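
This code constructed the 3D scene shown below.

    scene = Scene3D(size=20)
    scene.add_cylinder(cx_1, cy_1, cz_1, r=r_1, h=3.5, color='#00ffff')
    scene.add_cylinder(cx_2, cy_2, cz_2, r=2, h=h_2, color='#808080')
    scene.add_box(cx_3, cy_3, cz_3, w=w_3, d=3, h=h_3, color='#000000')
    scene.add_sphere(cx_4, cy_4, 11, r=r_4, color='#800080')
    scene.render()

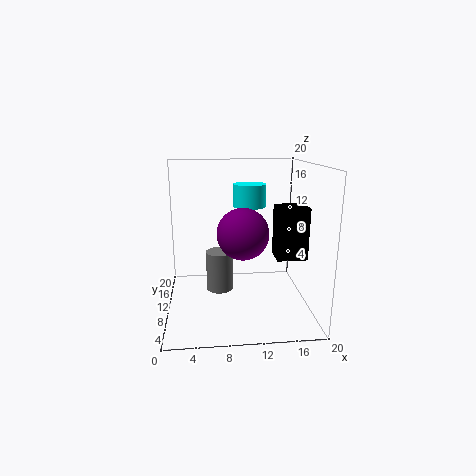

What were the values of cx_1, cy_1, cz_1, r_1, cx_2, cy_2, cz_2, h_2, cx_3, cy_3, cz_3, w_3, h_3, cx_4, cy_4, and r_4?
cx_1 = 12.5; cy_1 = 16.5; cz_1 = 13; r_1 = 2.5; cx_2 = 7.5; cy_2 = 13; cz_2 = 1; h_2 = 6; cx_3 = 13.5; cy_3 = 1; cz_3 = 10; w_3 = 3.5; h_3 = 6; cx_4 = 10.5; cy_4 = 8.5; r_4 = 3.5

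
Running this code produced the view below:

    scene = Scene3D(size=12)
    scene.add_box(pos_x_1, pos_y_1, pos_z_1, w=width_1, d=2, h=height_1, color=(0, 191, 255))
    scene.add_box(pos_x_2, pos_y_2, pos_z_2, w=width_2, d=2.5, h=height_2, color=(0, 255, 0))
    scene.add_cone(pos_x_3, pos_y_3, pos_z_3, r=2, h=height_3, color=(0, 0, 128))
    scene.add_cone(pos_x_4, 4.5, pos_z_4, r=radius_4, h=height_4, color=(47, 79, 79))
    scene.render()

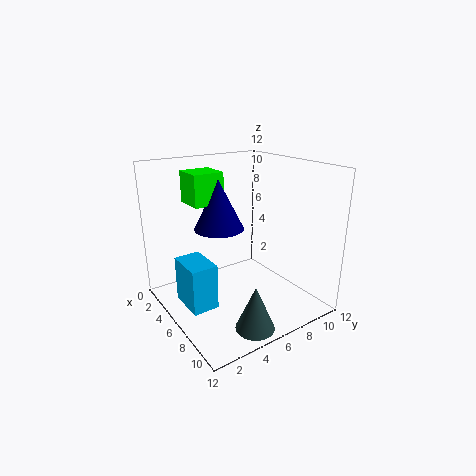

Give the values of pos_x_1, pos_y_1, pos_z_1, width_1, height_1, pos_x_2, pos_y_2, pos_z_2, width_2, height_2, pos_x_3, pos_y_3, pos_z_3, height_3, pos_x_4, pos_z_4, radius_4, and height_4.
pos_x_1 = 5.5, pos_y_1 = 0.5, pos_z_1 = 2, width_1 = 3, height_1 = 3.5, pos_x_2 = 3, pos_y_2 = 2.5, pos_z_2 = 9, width_2 = 2.5, height_2 = 2.5, pos_x_3 = 5.5, pos_y_3 = 4.5, pos_z_3 = 7, height_3 = 4, pos_x_4 = 10.5, pos_z_4 = 0.5, radius_4 = 1.5, height_4 = 3.5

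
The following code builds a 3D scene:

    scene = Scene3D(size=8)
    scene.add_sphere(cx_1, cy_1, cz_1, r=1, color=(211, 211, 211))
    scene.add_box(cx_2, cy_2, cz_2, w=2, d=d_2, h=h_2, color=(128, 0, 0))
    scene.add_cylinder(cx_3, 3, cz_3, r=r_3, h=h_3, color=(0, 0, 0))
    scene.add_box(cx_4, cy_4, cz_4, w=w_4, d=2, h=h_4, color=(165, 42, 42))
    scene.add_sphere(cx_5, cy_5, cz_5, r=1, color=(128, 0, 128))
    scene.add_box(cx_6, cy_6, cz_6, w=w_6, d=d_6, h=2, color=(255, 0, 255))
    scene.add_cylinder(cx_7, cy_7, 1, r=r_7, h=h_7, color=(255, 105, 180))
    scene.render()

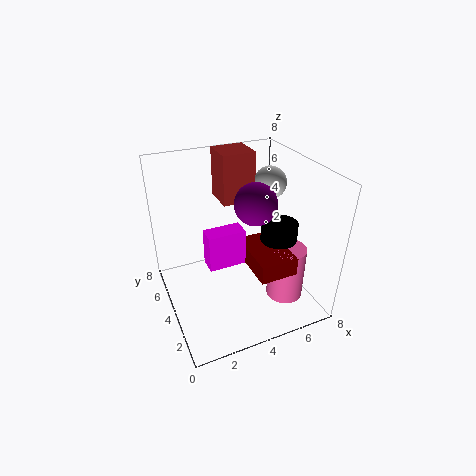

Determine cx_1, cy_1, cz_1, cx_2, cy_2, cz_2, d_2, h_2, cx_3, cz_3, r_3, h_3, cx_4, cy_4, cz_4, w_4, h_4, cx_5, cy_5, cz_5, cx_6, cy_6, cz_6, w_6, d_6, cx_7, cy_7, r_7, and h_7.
cx_1 = 7, cy_1 = 6, cz_1 = 6, cx_2 = 4, cy_2 = 1, cz_2 = 3, d_2 = 3, h_2 = 1, cx_3 = 6, cz_3 = 2, r_3 = 1, h_3 = 3, cx_4 = 4, cy_4 = 6, cz_4 = 5, w_4 = 2, h_4 = 3, cx_5 = 4, cy_5 = 2, cz_5 = 7, cx_6 = 2, cy_6 = 3, cz_6 = 3, w_6 = 2, d_6 = 1, cx_7 = 6, cy_7 = 2, r_7 = 1, h_7 = 3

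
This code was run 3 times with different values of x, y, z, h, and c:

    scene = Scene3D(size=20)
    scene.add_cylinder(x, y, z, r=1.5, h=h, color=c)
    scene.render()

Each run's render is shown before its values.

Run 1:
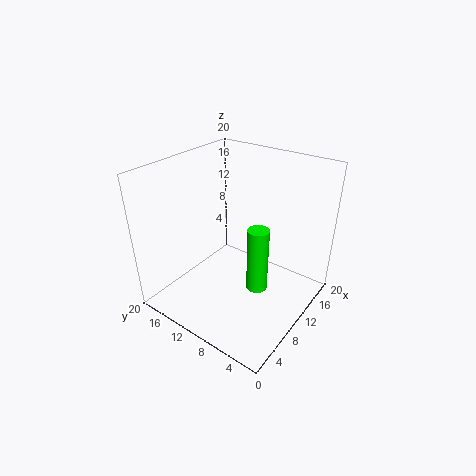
x = 10.5, y = 7, z = 2.5, h = 9.5, c = 'lime'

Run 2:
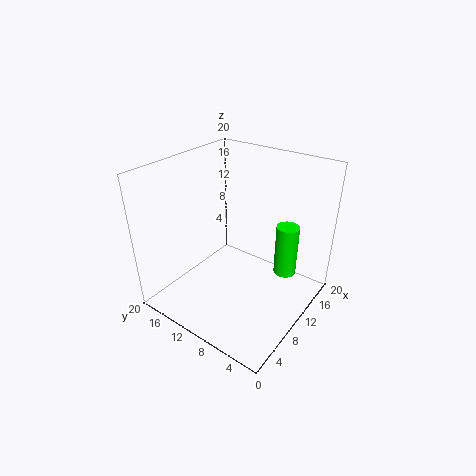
x = 12, y = 3.5, z = 6, h = 7, c = 'lime'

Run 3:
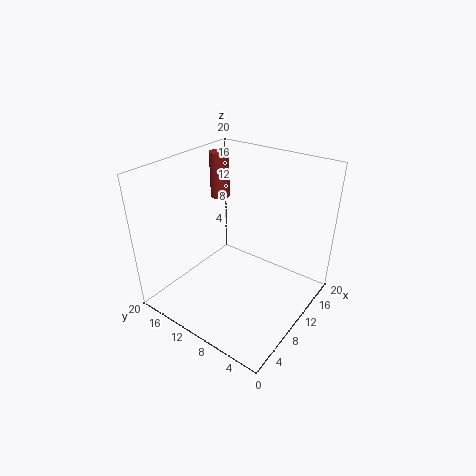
x = 15.5, y = 17.5, z = 12.5, h = 7, c = 'brown'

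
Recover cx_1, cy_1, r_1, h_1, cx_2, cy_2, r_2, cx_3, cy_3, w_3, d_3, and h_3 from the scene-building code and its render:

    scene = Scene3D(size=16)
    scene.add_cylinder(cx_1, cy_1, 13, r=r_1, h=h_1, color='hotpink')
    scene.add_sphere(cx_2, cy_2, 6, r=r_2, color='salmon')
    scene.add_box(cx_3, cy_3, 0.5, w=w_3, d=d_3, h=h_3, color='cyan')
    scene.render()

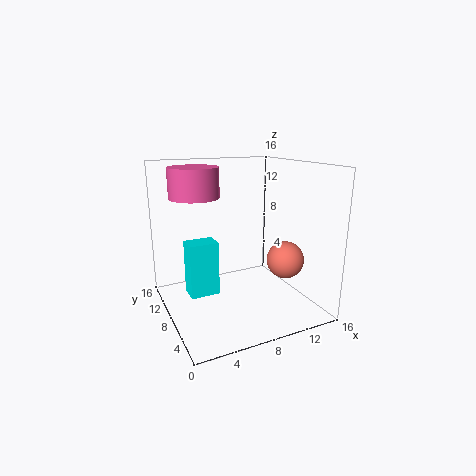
cx_1 = 3; cy_1 = 7.5; r_1 = 2.5; h_1 = 3; cx_2 = 12; cy_2 = 4.5; r_2 = 2; cx_3 = 3; cy_3 = 10; w_3 = 3.5; d_3 = 2.5; h_3 = 6.5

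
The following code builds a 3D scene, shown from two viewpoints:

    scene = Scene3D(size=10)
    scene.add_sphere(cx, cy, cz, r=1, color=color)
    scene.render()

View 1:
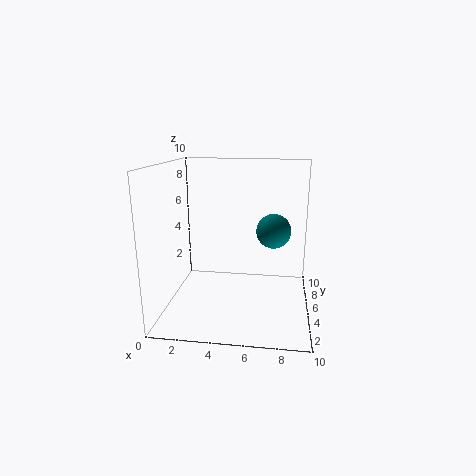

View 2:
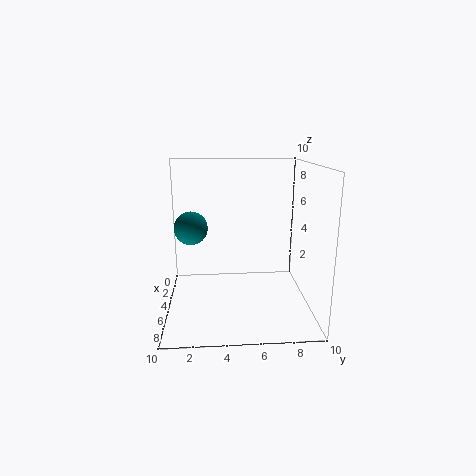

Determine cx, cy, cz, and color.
cx = 7.5, cy = 2, cz = 6.5, color = 'teal'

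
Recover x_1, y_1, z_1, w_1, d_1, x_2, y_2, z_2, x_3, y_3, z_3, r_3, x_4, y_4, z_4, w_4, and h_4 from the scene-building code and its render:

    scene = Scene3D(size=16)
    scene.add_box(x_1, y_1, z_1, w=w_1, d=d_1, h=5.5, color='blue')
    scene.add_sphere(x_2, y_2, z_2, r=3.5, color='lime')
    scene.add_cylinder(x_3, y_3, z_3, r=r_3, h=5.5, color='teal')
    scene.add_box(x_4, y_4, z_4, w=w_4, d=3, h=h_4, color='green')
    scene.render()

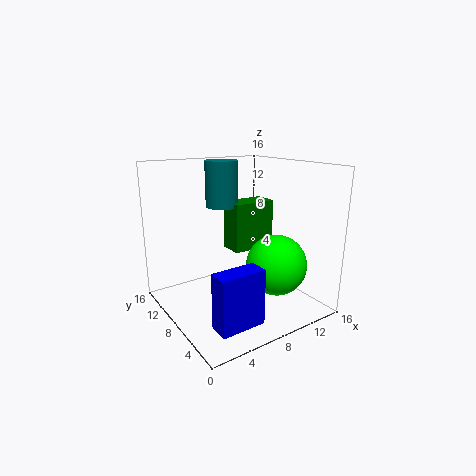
x_1 = 1.5; y_1 = 0.5; z_1 = 2; w_1 = 4.5; d_1 = 2; x_2 = 12; y_2 = 6; z_2 = 4.5; x_3 = 9; y_3 = 13; z_3 = 10.5; r_3 = 2; x_4 = 9.5; y_4 = 10.5; z_4 = 5; w_4 = 5.5; h_4 = 6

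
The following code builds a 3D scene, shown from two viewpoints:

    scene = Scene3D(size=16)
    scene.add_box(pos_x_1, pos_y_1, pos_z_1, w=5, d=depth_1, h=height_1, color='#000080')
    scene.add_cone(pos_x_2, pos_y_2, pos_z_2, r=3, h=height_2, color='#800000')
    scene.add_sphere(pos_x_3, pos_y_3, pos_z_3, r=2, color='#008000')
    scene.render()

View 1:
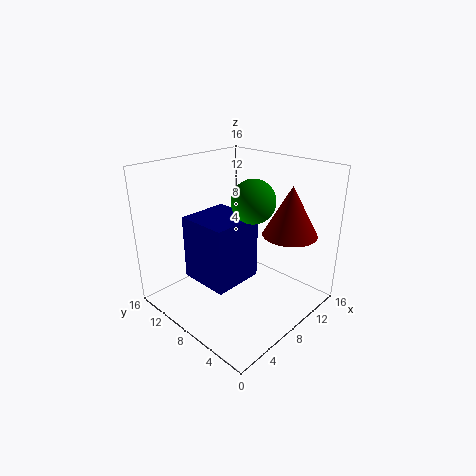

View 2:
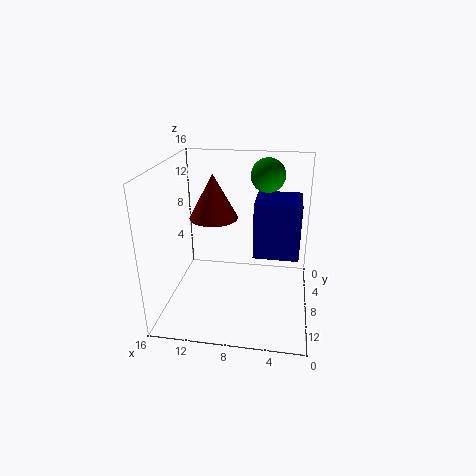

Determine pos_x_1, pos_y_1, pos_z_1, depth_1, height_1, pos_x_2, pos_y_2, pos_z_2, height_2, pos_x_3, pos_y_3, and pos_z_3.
pos_x_1 = 1.25
pos_y_1 = 3.75
pos_z_1 = 6
depth_1 = 5
height_1 = 6.25
pos_x_2 = 11.75
pos_y_2 = 3.75
pos_z_2 = 8.5
height_2 = 5.5
pos_x_3 = 5.25
pos_y_3 = 3.5
pos_z_3 = 14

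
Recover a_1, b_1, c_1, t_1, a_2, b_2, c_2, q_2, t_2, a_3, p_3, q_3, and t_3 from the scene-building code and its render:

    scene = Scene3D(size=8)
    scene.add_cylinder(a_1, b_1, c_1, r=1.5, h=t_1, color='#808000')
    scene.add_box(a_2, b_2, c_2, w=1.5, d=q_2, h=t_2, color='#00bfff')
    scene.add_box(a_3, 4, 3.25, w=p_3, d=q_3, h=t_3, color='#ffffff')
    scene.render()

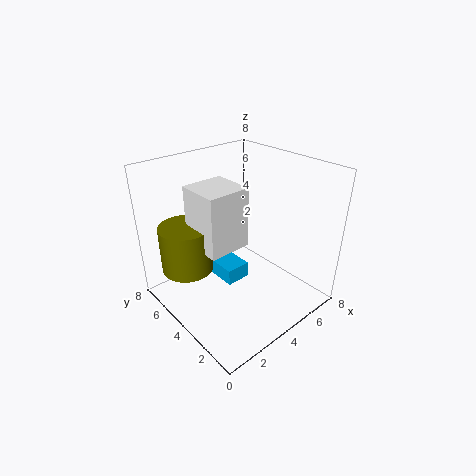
a_1 = 2, b_1 = 6.25, c_1 = 1.75, t_1 = 2.75, a_2 = 3.75, b_2 = 4.5, c_2 = 0.5, q_2 = 2.25, t_2 = 1, a_3 = 2.25, p_3 = 2.5, q_3 = 2.5, t_3 = 3.5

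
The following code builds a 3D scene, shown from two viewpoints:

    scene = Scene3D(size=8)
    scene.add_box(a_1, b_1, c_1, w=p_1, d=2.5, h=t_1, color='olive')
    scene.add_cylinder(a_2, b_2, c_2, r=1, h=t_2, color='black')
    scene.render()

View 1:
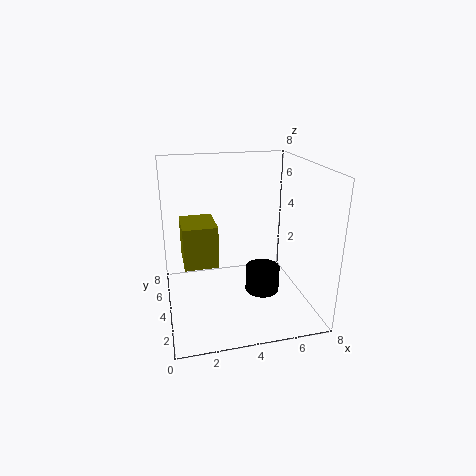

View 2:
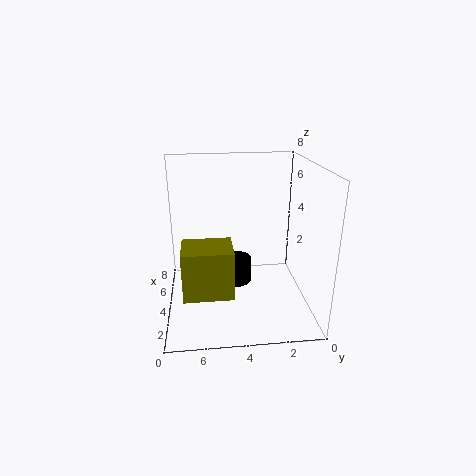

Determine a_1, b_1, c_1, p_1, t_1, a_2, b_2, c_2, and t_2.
a_1 = 1, b_1 = 4.5, c_1 = 2, p_1 = 2, t_1 = 2.5, a_2 = 5.5, b_2 = 4, c_2 = 0.5, t_2 = 1.5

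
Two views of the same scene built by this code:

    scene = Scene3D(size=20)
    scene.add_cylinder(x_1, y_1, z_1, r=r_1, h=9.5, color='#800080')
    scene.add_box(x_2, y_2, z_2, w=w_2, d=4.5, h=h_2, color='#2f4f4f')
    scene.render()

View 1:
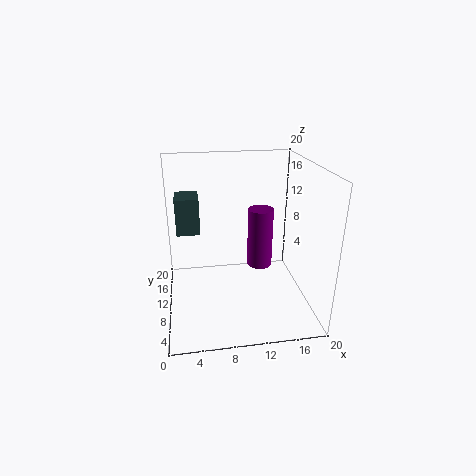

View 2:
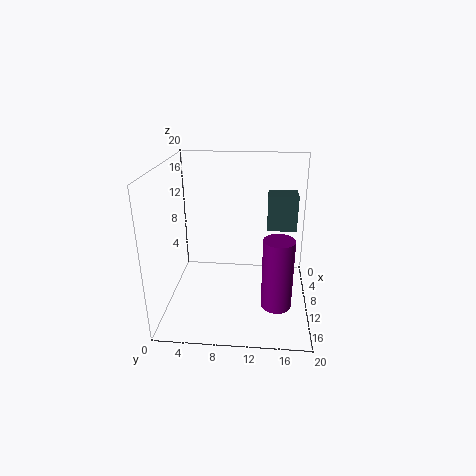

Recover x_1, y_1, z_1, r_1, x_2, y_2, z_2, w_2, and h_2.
x_1 = 14.5
y_1 = 15.5
z_1 = 2.5
r_1 = 2
x_2 = 1.5
y_2 = 14
z_2 = 9
w_2 = 3.5
h_2 = 5.5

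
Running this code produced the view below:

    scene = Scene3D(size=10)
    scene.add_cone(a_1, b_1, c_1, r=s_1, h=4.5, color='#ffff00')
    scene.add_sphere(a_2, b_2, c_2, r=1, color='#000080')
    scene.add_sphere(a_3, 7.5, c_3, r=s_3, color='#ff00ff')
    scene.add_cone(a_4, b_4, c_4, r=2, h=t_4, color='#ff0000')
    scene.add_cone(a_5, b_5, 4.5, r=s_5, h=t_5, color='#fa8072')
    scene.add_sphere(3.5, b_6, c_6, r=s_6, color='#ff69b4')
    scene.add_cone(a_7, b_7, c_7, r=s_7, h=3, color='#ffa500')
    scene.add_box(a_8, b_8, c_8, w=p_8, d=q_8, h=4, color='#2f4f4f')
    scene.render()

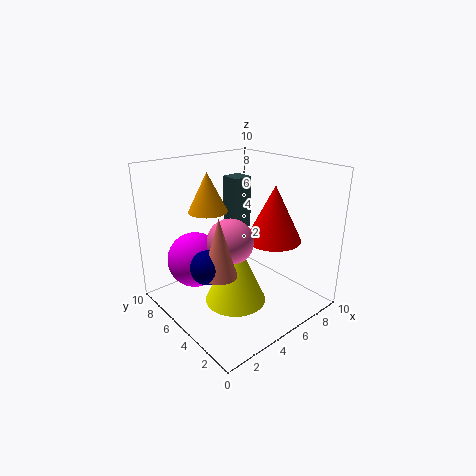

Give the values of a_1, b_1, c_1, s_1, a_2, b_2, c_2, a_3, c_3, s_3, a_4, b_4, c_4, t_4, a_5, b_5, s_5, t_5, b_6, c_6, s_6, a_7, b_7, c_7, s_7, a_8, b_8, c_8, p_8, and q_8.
a_1 = 3.5; b_1 = 3.5; c_1 = 1.5; s_1 = 2; a_2 = 1; b_2 = 3; c_2 = 5; a_3 = 3; c_3 = 3; s_3 = 2; a_4 = 7.5; b_4 = 4; c_4 = 4.5; t_4 = 4; a_5 = 1.5; b_5 = 2.5; s_5 = 1; t_5 = 3.5; b_6 = 4; c_6 = 5.5; s_6 = 1.5; a_7 = 5; b_7 = 8.5; c_7 = 6; s_7 = 1.5; a_8 = 6.5; b_8 = 7; c_8 = 4.5; p_8 = 1.5; q_8 = 1.5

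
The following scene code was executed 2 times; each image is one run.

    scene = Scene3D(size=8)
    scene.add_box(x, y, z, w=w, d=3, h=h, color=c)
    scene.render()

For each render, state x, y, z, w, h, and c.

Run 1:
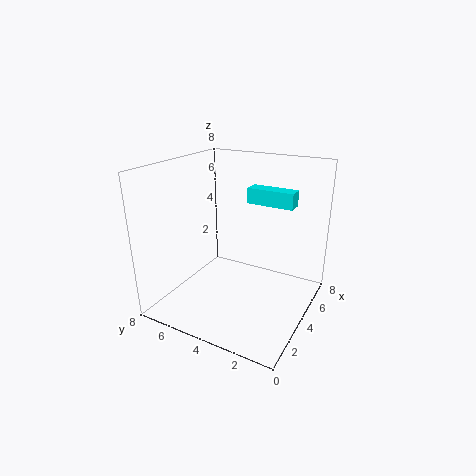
x = 7; y = 2; z = 5; w = 1; h = 1; c = 'cyan'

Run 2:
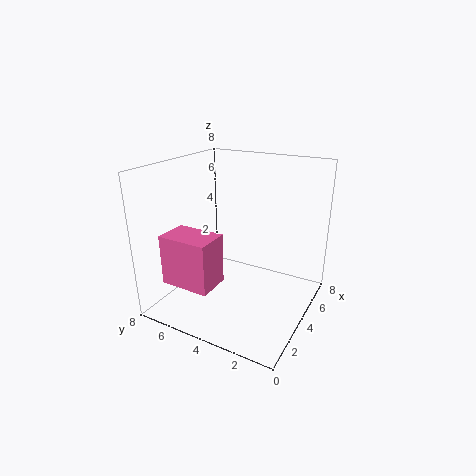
x = 2; y = 5; z = 1; w = 2; h = 3; c = 'hotpink'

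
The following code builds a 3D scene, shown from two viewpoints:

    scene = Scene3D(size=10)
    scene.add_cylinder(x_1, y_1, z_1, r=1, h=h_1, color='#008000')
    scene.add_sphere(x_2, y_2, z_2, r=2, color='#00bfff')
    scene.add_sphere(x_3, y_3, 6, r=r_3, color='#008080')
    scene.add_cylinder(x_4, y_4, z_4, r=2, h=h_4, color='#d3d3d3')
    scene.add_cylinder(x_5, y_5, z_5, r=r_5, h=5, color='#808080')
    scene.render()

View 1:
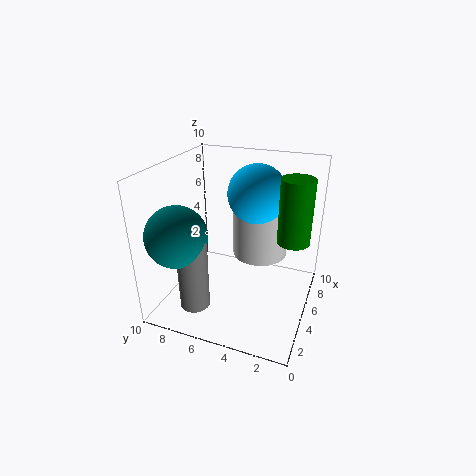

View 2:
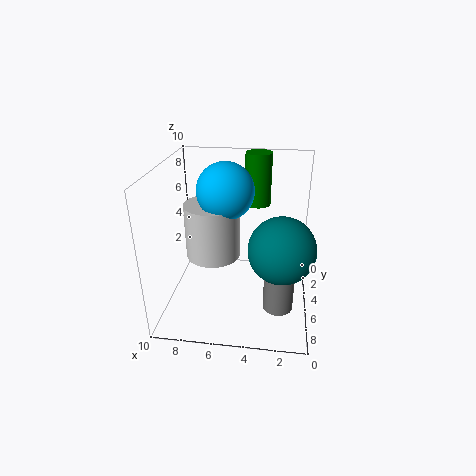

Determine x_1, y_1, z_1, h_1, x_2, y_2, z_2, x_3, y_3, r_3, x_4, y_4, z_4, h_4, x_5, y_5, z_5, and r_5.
x_1 = 4
y_1 = 1
z_1 = 6
h_1 = 4
x_2 = 6
y_2 = 4
z_2 = 8
x_3 = 2
y_3 = 8
r_3 = 2
x_4 = 7
y_4 = 4
z_4 = 3
h_4 = 4
x_5 = 2
y_5 = 7
z_5 = 1
r_5 = 1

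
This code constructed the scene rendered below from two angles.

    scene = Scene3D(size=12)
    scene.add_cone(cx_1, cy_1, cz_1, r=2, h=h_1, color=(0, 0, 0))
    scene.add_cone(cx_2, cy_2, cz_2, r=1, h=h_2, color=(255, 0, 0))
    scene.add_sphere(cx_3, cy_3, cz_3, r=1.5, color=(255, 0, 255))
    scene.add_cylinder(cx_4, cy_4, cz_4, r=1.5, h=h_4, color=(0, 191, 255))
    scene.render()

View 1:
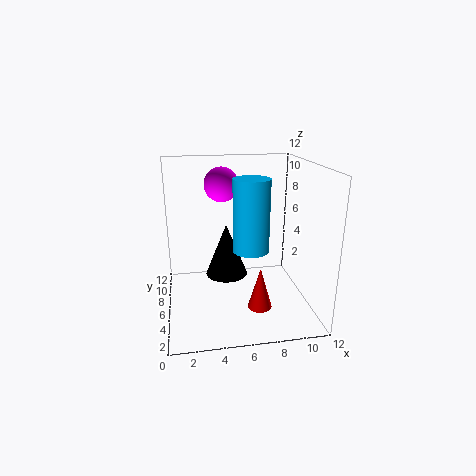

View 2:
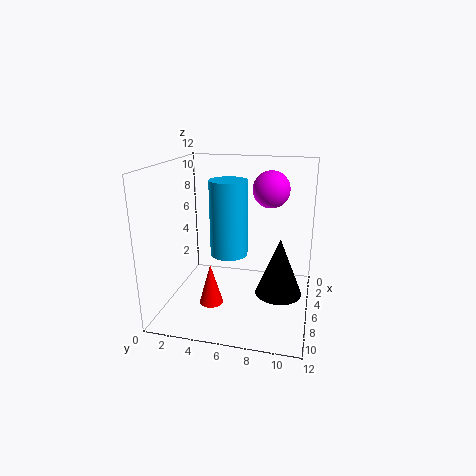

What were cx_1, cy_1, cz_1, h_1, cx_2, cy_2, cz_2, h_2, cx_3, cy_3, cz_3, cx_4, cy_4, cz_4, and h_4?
cx_1 = 5.5
cy_1 = 9.5
cz_1 = 1
h_1 = 5
cx_2 = 7.5
cy_2 = 4
cz_2 = 0.5
h_2 = 3.5
cx_3 = 5
cy_3 = 8.5
cz_3 = 10
cx_4 = 7
cy_4 = 5.5
cz_4 = 5
h_4 = 6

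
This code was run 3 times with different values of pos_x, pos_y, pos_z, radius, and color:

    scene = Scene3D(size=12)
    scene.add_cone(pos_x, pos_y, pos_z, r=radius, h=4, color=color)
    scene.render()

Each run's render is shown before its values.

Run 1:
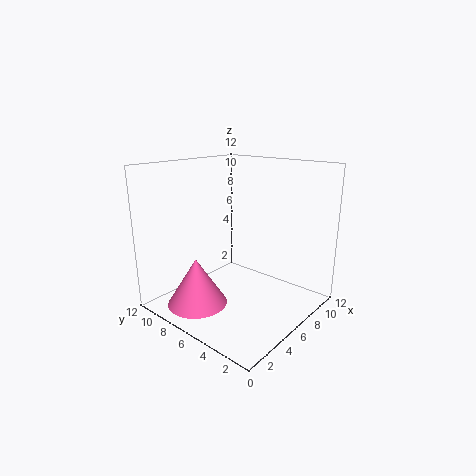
pos_x = 3
pos_y = 8
pos_z = 0.5
radius = 2.5
color = 'hotpink'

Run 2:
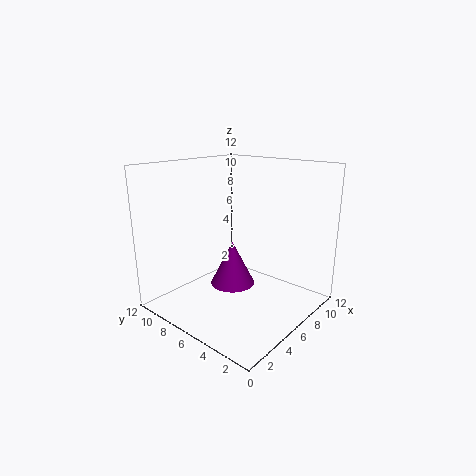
pos_x = 7
pos_y = 7.5
pos_z = 1
radius = 2
color = 'purple'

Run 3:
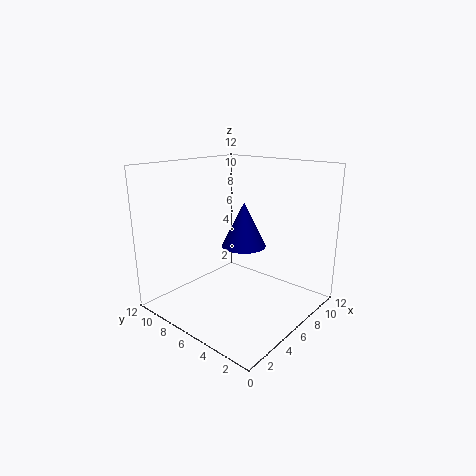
pos_x = 8
pos_y = 7
pos_z = 4.5
radius = 2
color = 'navy'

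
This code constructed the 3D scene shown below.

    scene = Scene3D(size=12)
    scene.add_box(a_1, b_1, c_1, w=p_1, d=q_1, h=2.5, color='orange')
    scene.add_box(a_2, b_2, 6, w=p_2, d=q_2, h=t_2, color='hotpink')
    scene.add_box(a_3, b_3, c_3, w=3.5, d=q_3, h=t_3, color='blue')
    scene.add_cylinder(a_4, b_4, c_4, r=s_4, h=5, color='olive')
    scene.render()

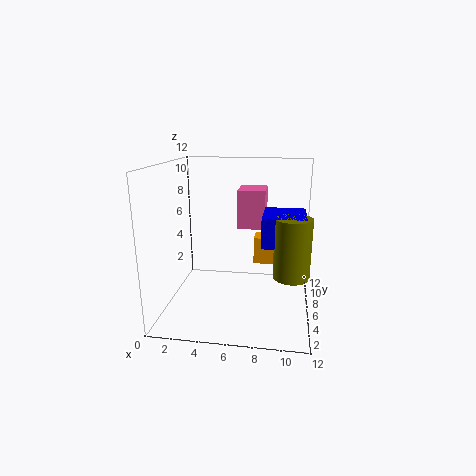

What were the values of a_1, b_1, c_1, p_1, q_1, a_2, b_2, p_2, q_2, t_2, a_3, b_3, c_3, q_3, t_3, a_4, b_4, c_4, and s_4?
a_1 = 7
b_1 = 9
c_1 = 2.5
p_1 = 3
q_1 = 2
a_2 = 5.5
b_2 = 8.5
p_2 = 2.5
q_2 = 3
t_2 = 3.5
a_3 = 8
b_3 = 5
c_3 = 5.5
q_3 = 4
t_3 = 2.5
a_4 = 10.5
b_4 = 5.5
c_4 = 3
s_4 = 1.5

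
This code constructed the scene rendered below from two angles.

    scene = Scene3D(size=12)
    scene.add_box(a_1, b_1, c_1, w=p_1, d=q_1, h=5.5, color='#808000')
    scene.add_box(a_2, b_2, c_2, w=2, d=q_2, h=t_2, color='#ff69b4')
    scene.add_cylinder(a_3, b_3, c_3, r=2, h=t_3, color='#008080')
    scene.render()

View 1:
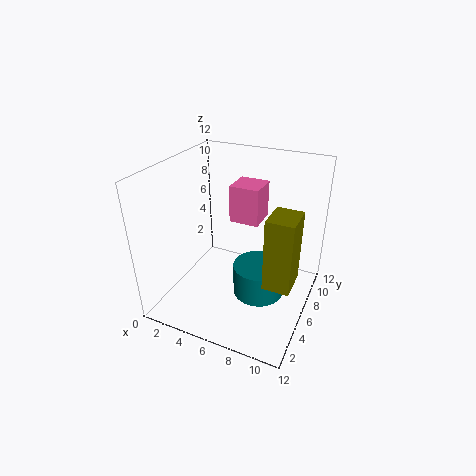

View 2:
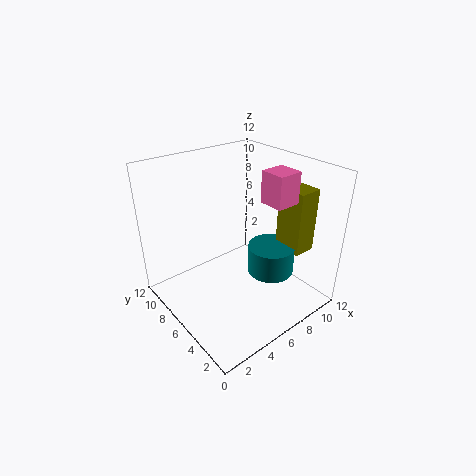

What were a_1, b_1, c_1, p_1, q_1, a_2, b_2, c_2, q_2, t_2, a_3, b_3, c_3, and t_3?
a_1 = 9.5
b_1 = 2.5
c_1 = 4.5
p_1 = 2
q_1 = 2.5
a_2 = 7
b_2 = 2.5
c_2 = 9.5
q_2 = 2
t_2 = 2.5
a_3 = 8.5
b_3 = 4.5
c_3 = 2.5
t_3 = 2.5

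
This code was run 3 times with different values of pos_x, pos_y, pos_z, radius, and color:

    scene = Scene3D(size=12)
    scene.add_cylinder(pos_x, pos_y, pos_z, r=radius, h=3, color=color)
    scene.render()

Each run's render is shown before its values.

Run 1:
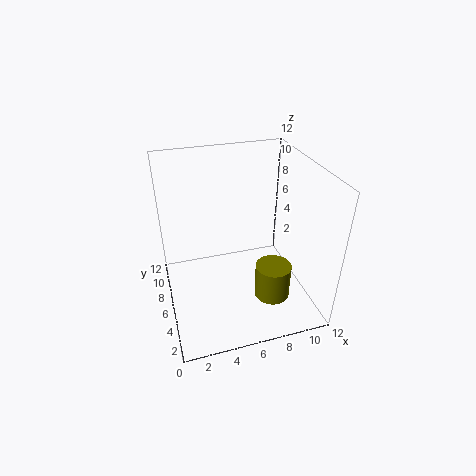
pos_x = 8.5; pos_y = 4; pos_z = 1; radius = 1.5; color = 'olive'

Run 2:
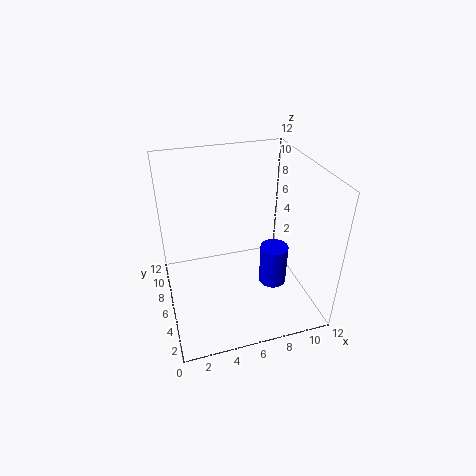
pos_x = 7.5; pos_y = 2; pos_z = 4.5; radius = 1; color = 'blue'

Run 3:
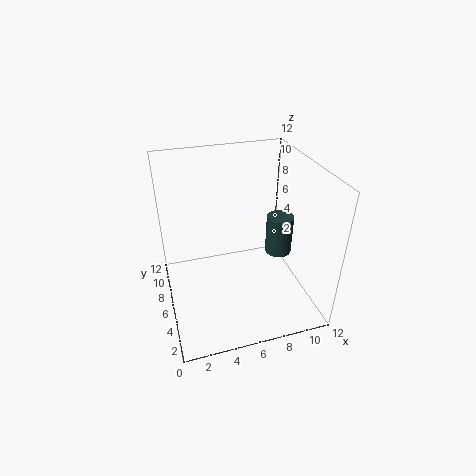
pos_x = 8.5; pos_y = 3.5; pos_z = 6; radius = 1; color = 'darkslategray'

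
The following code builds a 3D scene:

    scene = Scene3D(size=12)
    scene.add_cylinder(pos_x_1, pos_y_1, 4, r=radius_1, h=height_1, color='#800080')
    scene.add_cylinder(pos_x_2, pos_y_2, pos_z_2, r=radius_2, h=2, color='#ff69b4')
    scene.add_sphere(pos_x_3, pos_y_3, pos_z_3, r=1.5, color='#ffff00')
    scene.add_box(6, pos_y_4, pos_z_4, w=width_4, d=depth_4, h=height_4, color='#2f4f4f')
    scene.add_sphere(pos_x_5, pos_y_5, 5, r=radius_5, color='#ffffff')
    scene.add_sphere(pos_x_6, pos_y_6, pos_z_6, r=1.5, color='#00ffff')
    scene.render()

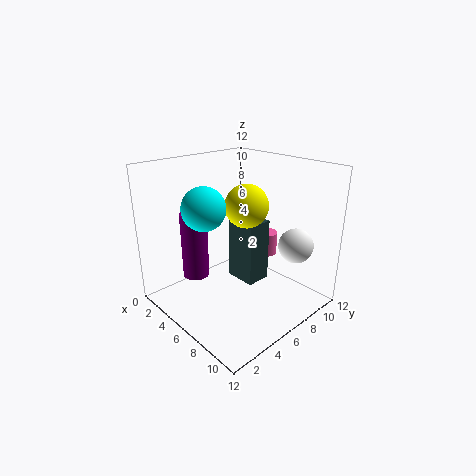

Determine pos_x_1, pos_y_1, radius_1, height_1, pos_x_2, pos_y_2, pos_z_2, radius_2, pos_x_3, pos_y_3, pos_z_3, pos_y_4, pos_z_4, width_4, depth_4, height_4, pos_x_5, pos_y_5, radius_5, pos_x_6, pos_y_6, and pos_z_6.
pos_x_1 = 5.5, pos_y_1 = 2, radius_1 = 1, height_1 = 5, pos_x_2 = 6, pos_y_2 = 9.5, pos_z_2 = 3.5, radius_2 = 1, pos_x_3 = 9, pos_y_3 = 4, pos_z_3 = 10, pos_y_4 = 5, pos_z_4 = 3, width_4 = 2.5, depth_4 = 2, height_4 = 5, pos_x_5 = 9, pos_y_5 = 10, radius_5 = 1.5, pos_x_6 = 7.5, pos_y_6 = 1.5, pos_z_6 = 10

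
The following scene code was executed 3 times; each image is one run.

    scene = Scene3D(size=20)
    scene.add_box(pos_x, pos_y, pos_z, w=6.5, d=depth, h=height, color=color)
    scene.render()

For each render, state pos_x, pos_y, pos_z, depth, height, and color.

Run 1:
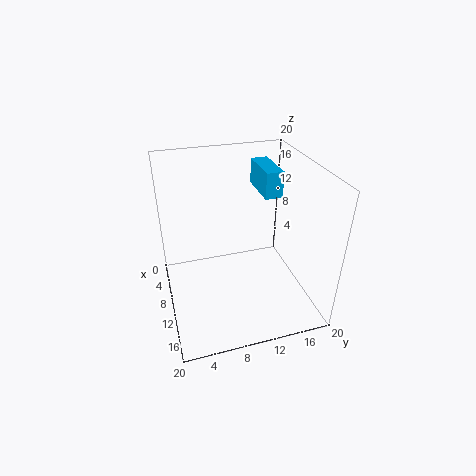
pos_x = 2.5; pos_y = 14.25; pos_z = 14.75; depth = 2.5; height = 3.75; color = 'deepskyblue'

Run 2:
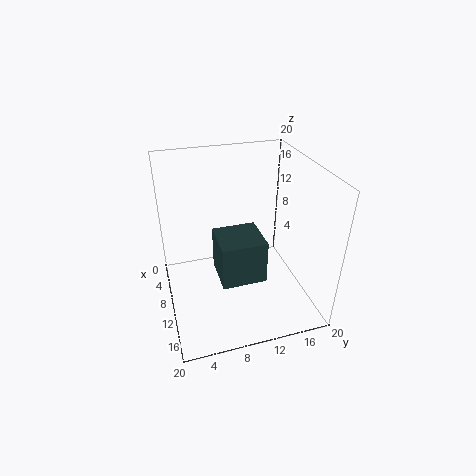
pos_x = 4.5; pos_y = 7.5; pos_z = 2; depth = 6.75; height = 6.75; color = 'darkslategray'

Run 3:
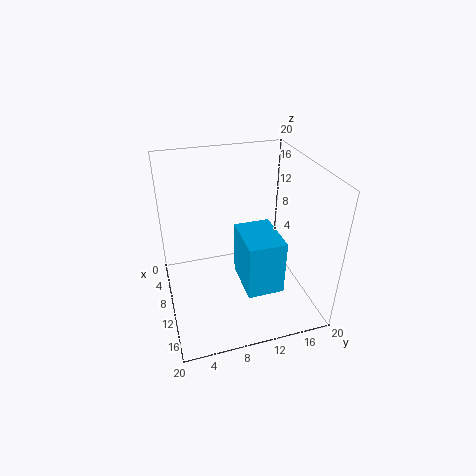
pos_x = 10.75; pos_y = 9.25; pos_z = 5.5; depth = 4.75; height = 7.25; color = 'deepskyblue'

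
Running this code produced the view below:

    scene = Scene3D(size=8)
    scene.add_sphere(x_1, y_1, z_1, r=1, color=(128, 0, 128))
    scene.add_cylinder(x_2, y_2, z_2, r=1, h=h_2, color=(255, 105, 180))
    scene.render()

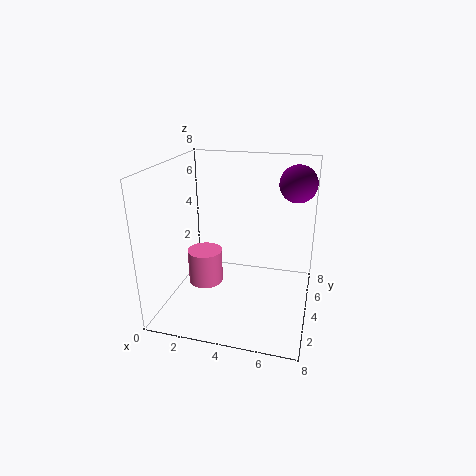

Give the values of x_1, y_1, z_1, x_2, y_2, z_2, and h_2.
x_1 = 7, y_1 = 5, z_1 = 7, x_2 = 2, y_2 = 4, z_2 = 1, h_2 = 2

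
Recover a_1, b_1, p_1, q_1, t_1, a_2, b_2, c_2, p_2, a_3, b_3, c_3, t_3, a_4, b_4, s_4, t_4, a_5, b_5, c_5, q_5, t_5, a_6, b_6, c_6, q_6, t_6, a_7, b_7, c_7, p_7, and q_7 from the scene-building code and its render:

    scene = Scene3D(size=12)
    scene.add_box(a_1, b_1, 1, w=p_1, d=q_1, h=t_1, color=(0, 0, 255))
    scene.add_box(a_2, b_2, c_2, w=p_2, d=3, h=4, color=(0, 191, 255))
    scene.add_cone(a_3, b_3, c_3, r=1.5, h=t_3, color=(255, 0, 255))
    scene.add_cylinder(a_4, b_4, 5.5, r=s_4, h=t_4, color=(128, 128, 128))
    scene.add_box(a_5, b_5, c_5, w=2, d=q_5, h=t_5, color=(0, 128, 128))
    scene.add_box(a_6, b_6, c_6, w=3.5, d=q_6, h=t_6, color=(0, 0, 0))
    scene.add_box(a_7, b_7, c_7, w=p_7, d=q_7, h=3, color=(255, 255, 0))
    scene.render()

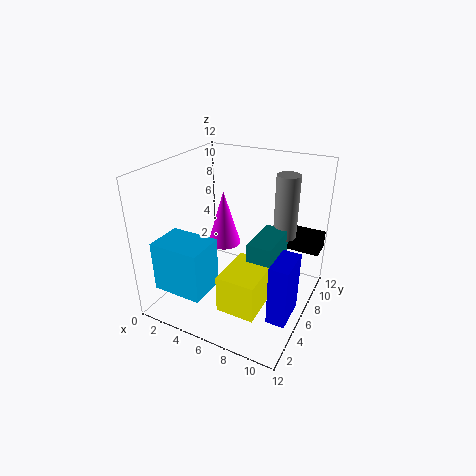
a_1 = 10, b_1 = 3, p_1 = 1.5, q_1 = 3, t_1 = 5, a_2 = 1.5, b_2 = 0.5, c_2 = 3, p_2 = 4, a_3 = 3.5, b_3 = 8, c_3 = 4, t_3 = 5, a_4 = 9, b_4 = 9, s_4 = 1, t_4 = 5.5, a_5 = 7.5, b_5 = 4.5, c_5 = 2, q_5 = 4, t_5 = 4.5, a_6 = 8.5, b_6 = 9.5, c_6 = 4, q_6 = 2, t_6 = 1.5, a_7 = 6.5, b_7 = 1.5, c_7 = 2, p_7 = 3, q_7 = 4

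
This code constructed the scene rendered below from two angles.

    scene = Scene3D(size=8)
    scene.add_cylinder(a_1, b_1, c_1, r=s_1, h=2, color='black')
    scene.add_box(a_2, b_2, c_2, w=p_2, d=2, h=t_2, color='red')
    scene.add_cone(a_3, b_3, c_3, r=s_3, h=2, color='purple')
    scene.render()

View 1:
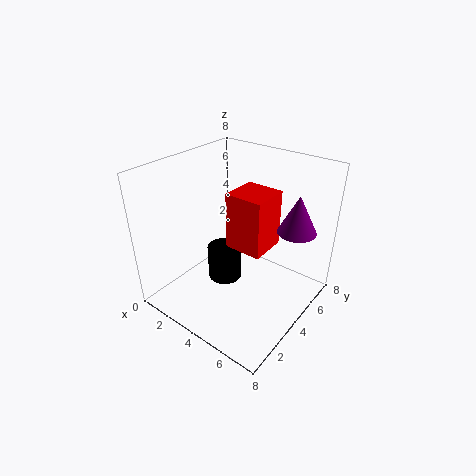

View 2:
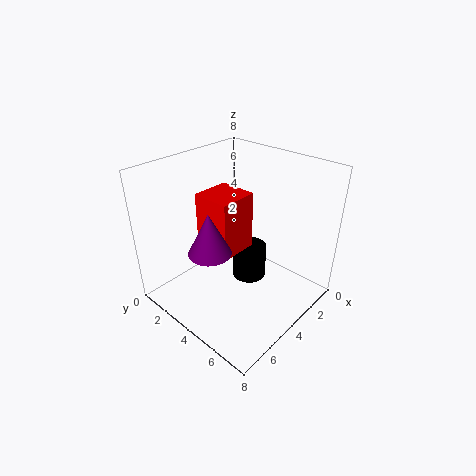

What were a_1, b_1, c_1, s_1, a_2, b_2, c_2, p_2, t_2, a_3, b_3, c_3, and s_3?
a_1 = 3; b_1 = 4; c_1 = 1; s_1 = 1; a_2 = 4; b_2 = 3; c_2 = 4; p_2 = 2; t_2 = 3; a_3 = 7; b_3 = 5; c_3 = 5; s_3 = 1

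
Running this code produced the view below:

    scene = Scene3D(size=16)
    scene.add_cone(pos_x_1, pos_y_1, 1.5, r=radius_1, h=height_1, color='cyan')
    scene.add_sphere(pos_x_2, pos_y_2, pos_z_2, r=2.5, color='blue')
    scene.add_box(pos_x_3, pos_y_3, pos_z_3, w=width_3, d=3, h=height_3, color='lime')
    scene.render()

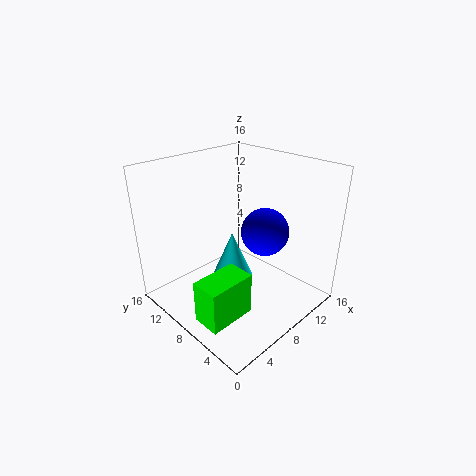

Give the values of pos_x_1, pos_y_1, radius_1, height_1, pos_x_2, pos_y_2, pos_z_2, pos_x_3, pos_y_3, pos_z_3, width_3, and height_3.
pos_x_1 = 9
pos_y_1 = 10
radius_1 = 2.5
height_1 = 6
pos_x_2 = 9
pos_y_2 = 5
pos_z_2 = 9.5
pos_x_3 = 0.5
pos_y_3 = 3.5
pos_z_3 = 2
width_3 = 5
height_3 = 4.5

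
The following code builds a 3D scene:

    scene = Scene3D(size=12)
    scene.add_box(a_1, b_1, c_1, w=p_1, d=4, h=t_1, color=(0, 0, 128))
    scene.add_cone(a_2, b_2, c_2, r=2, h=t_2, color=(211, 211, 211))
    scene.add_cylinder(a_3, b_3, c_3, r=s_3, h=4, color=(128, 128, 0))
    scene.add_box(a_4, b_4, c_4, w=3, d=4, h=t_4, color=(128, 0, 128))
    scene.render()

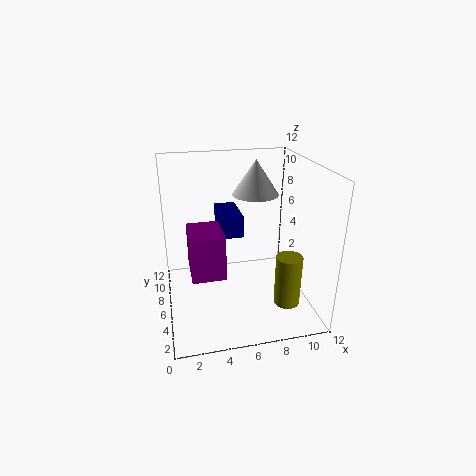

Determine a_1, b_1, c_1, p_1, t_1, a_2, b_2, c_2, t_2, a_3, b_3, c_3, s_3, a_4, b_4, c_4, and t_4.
a_1 = 5
b_1 = 8
c_1 = 5
p_1 = 2
t_1 = 2
a_2 = 8
b_2 = 8
c_2 = 9
t_2 = 3
a_3 = 9
b_3 = 2
c_3 = 2
s_3 = 1
a_4 = 2
b_4 = 6
c_4 = 2
t_4 = 4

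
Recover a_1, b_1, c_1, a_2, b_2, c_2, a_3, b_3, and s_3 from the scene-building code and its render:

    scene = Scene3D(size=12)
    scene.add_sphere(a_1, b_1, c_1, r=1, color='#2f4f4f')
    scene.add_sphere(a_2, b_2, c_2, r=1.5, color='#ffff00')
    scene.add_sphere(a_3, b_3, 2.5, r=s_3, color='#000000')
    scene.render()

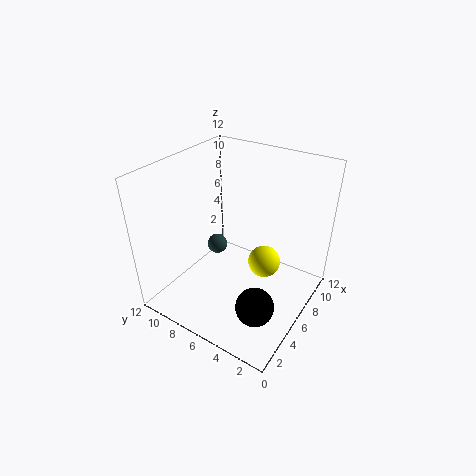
a_1 = 9; b_1 = 10.5; c_1 = 2; a_2 = 9; b_2 = 5; c_2 = 2; a_3 = 3; b_3 = 2.5; s_3 = 1.5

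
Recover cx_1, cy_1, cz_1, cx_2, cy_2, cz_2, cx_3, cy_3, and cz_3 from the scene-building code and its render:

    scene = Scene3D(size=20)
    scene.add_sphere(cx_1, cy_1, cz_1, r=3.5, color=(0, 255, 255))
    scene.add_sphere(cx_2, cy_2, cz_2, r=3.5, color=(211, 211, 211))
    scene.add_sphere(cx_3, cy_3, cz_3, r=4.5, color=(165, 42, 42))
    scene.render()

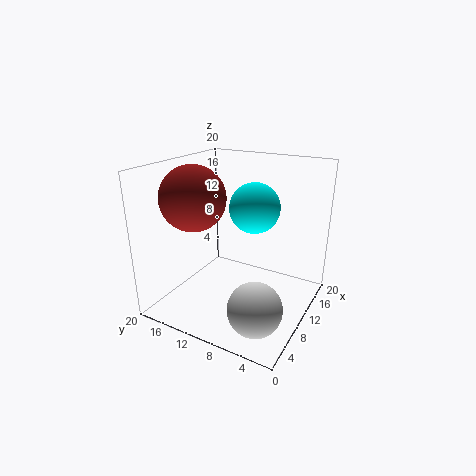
cx_1 = 12, cy_1 = 8.5, cz_1 = 14, cx_2 = 4.5, cy_2 = 4.5, cz_2 = 3.5, cx_3 = 7.5, cy_3 = 15.5, cz_3 = 15.5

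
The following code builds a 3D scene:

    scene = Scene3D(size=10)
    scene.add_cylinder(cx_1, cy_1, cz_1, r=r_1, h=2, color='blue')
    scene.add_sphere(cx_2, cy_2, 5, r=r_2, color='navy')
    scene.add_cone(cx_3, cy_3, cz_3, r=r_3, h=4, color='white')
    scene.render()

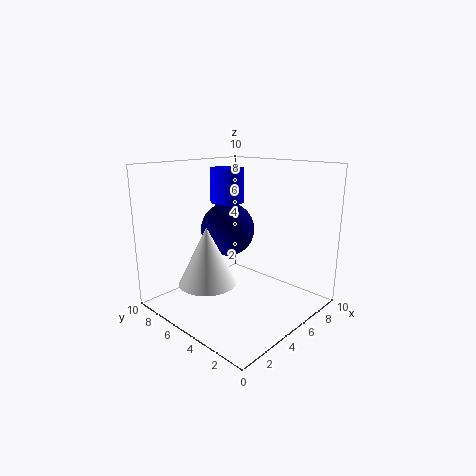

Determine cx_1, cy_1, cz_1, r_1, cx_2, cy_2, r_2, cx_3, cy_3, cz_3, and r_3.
cx_1 = 3
cy_1 = 4
cz_1 = 8
r_1 = 1
cx_2 = 6
cy_2 = 7
r_2 = 2
cx_3 = 3
cy_3 = 6
cz_3 = 2
r_3 = 2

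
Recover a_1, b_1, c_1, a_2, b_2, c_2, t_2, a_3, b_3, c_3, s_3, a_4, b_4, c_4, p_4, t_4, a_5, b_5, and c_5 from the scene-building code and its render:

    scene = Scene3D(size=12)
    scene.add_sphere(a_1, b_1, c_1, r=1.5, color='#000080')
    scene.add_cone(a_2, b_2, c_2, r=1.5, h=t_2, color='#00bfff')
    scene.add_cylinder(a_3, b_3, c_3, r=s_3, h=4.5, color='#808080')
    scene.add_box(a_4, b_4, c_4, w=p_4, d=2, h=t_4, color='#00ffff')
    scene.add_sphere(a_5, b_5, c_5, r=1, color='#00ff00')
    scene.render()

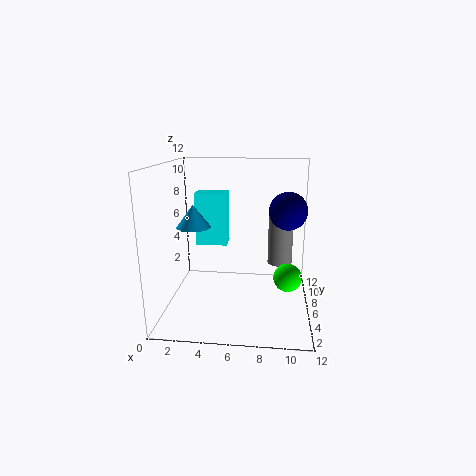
a_1 = 10, b_1 = 5.5, c_1 = 8.5, a_2 = 2, b_2 = 7, c_2 = 6.5, t_2 = 2, a_3 = 9.5, b_3 = 6, c_3 = 4, s_3 = 1, a_4 = 1.5, b_4 = 9.5, c_4 = 4, p_4 = 3, t_4 = 5, a_5 = 10, b_5 = 2, c_5 = 4.5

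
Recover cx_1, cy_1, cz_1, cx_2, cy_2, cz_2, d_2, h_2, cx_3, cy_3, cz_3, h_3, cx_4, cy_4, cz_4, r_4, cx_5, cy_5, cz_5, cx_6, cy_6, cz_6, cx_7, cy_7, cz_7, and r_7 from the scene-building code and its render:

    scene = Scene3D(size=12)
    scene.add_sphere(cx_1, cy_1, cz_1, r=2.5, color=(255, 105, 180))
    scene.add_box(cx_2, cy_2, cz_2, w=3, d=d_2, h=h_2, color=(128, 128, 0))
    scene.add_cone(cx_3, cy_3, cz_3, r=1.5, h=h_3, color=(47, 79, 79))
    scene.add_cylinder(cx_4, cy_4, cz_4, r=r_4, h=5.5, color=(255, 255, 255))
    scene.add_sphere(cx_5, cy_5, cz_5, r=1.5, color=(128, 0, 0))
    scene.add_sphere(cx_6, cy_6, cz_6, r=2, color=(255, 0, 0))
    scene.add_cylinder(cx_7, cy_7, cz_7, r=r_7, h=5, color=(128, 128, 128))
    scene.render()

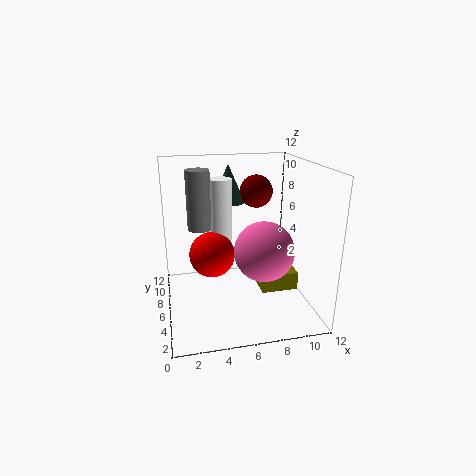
cx_1 = 8, cy_1 = 5, cz_1 = 5, cx_2 = 7.5, cy_2 = 3.5, cz_2 = 2, d_2 = 3, h_2 = 1.5, cx_3 = 6, cy_3 = 10, cz_3 = 8, h_3 = 3.5, cx_4 = 5, cy_4 = 8.5, cz_4 = 5, r_4 = 1, cx_5 = 8.5, cy_5 = 9.5, cz_5 = 9, cx_6 = 4, cy_6 = 7.5, cz_6 = 4, cx_7 = 3, cy_7 = 7.5, cz_7 = 6.5, r_7 = 1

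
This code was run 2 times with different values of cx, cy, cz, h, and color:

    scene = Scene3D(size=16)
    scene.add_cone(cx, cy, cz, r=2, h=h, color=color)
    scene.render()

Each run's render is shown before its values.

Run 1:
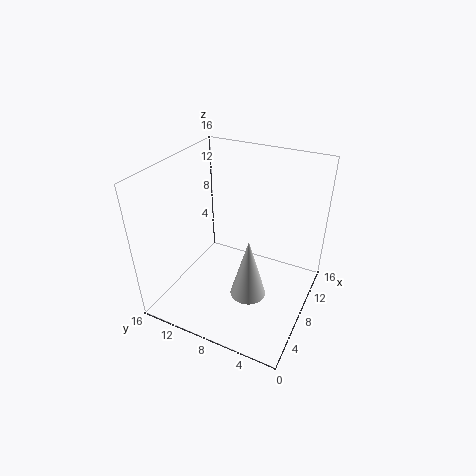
cx = 6.5; cy = 6; cz = 2; h = 7; color = 'lightgray'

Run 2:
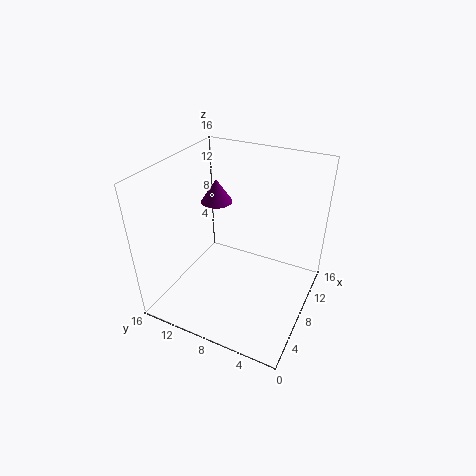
cx = 13; cy = 13.5; cz = 9; h = 3; color = 'purple'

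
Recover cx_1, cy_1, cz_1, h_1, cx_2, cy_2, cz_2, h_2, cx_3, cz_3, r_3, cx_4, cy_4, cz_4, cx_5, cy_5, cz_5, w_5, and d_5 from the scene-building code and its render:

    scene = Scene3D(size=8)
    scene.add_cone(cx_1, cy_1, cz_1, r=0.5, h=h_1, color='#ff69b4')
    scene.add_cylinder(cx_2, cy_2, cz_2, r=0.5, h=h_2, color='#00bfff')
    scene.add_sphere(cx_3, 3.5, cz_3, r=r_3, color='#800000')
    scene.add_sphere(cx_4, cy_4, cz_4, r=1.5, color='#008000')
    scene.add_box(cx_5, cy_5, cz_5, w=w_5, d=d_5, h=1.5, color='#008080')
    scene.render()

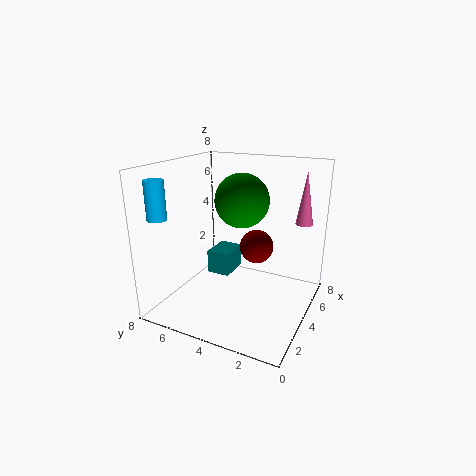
cx_1 = 6.5, cy_1 = 1, cz_1 = 4.5, h_1 = 3, cx_2 = 1, cy_2 = 7, cz_2 = 5.5, h_2 = 2, cx_3 = 5.5, cz_3 = 3, r_3 = 1, cx_4 = 4.5, cy_4 = 4, cz_4 = 6, cx_5 = 5.5, cy_5 = 5.5, cz_5 = 0.5, w_5 = 2, d_5 = 1.5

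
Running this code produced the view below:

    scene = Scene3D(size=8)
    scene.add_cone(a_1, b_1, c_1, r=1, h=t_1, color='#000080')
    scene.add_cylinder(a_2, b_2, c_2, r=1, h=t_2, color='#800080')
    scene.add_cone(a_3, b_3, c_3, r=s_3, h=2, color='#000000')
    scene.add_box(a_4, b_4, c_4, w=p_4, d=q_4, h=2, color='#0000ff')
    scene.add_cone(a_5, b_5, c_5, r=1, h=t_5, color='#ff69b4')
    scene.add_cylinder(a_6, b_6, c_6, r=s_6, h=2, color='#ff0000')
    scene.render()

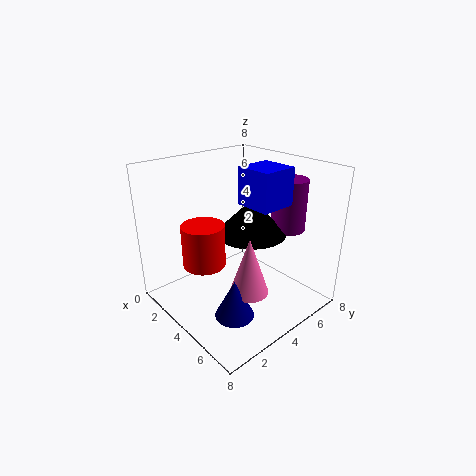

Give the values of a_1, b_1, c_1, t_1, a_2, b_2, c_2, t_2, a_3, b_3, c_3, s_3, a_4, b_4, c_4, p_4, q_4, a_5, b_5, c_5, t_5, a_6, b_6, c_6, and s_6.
a_1 = 6, b_1 = 2, c_1 = 1, t_1 = 2, a_2 = 5, b_2 = 7, c_2 = 4, t_2 = 3, a_3 = 4, b_3 = 5, c_3 = 4, s_3 = 2, a_4 = 4, b_4 = 4, c_4 = 6, p_4 = 2, q_4 = 2, a_5 = 6, b_5 = 3, c_5 = 2, t_5 = 3, a_6 = 5, b_6 = 1, c_6 = 4, s_6 = 1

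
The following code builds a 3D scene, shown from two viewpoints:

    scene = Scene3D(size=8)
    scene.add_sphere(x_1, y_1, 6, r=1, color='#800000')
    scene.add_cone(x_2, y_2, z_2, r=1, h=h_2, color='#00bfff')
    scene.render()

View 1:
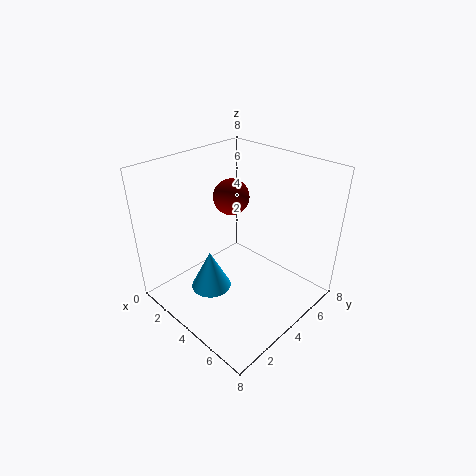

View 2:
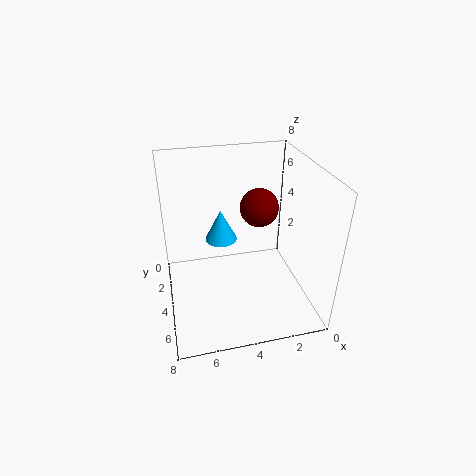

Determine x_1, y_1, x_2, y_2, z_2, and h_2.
x_1 = 3, y_1 = 4.5, x_2 = 4.5, y_2 = 1.5, z_2 = 2.5, h_2 = 2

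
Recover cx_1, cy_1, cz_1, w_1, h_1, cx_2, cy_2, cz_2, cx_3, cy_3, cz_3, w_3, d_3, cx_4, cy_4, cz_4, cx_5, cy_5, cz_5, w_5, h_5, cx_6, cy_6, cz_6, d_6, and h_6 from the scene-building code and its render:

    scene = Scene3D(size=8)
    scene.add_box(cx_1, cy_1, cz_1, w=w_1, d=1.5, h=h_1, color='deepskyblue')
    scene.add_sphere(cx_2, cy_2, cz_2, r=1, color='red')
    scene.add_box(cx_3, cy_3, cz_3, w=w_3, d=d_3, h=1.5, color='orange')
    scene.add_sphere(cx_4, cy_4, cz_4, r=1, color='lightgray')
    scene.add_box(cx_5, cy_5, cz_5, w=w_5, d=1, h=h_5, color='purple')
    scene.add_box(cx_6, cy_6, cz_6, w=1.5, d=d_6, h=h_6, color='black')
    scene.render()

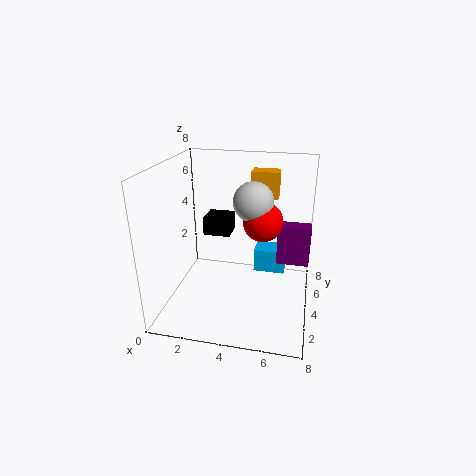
cx_1 = 4.5; cy_1 = 6.5; cz_1 = 0.5; w_1 = 2; h_1 = 1.5; cx_2 = 5.5; cy_2 = 3; cz_2 = 5.5; cx_3 = 4.5; cy_3 = 5; cz_3 = 6; w_3 = 1.5; d_3 = 1; cx_4 = 5; cy_4 = 3; cz_4 = 6.5; cx_5 = 6; cy_5 = 6; cz_5 = 1.5; w_5 = 2; h_5 = 2.5; cx_6 = 2; cy_6 = 4; cz_6 = 4; d_6 = 1.5; h_6 = 1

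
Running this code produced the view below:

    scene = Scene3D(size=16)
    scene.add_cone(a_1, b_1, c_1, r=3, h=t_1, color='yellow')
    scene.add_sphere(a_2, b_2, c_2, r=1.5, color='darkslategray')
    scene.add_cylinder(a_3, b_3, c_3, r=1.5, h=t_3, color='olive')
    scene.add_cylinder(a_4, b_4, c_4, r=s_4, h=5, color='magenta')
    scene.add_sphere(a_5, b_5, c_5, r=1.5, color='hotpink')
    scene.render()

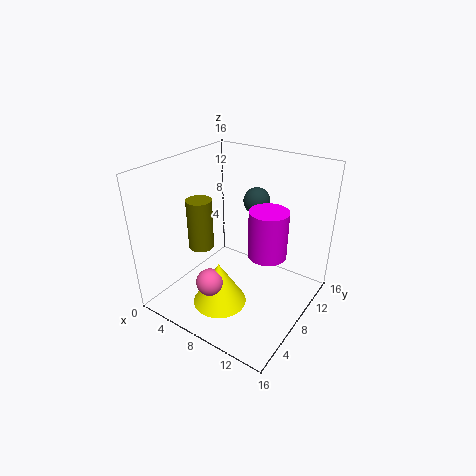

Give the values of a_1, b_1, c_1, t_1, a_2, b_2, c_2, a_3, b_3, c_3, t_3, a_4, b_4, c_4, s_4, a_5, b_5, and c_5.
a_1 = 7.5
b_1 = 5
c_1 = 1
t_1 = 5
a_2 = 8.5
b_2 = 11
c_2 = 11.5
a_3 = 3
b_3 = 7.5
c_3 = 5.5
t_3 = 6
a_4 = 12
b_4 = 7.5
c_4 = 7.5
s_4 = 2
a_5 = 7
b_5 = 4
c_5 = 4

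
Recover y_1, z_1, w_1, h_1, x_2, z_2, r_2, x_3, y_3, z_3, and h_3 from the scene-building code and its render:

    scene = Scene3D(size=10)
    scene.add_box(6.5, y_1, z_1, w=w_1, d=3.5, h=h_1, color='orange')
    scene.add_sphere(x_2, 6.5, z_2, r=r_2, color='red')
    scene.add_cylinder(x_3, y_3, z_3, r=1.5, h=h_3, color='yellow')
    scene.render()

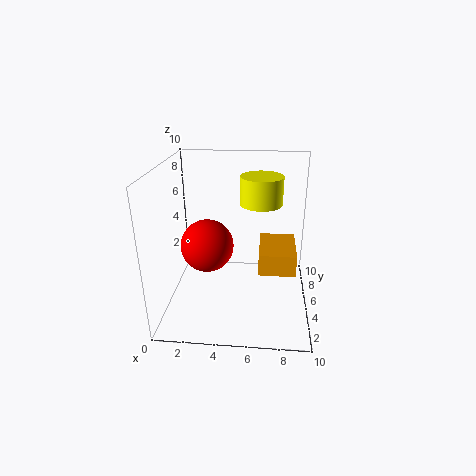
y_1 = 3.5
z_1 = 3
w_1 = 2.5
h_1 = 1.5
x_2 = 2.5
z_2 = 3.5
r_2 = 2
x_3 = 6.5
y_3 = 6.5
z_3 = 7
h_3 = 2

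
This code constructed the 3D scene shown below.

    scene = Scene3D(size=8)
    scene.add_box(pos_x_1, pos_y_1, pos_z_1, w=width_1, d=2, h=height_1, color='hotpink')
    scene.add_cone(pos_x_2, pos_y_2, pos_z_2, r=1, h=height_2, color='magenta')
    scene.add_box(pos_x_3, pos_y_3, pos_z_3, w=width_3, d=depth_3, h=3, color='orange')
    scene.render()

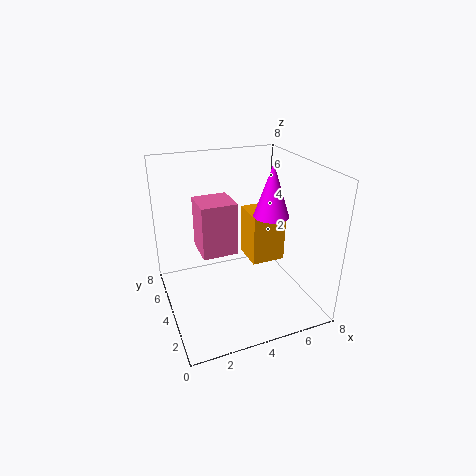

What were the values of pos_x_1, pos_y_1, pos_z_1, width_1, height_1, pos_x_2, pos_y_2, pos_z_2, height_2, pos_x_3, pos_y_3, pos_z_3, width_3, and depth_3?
pos_x_1 = 2; pos_y_1 = 4; pos_z_1 = 3; width_1 = 2; height_1 = 3; pos_x_2 = 6; pos_y_2 = 4; pos_z_2 = 5; height_2 = 3; pos_x_3 = 5; pos_y_3 = 4; pos_z_3 = 2; width_3 = 2; depth_3 = 2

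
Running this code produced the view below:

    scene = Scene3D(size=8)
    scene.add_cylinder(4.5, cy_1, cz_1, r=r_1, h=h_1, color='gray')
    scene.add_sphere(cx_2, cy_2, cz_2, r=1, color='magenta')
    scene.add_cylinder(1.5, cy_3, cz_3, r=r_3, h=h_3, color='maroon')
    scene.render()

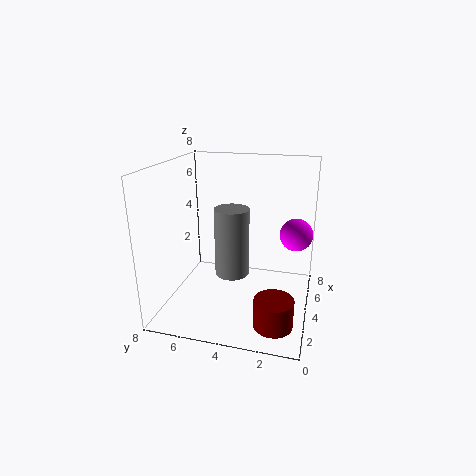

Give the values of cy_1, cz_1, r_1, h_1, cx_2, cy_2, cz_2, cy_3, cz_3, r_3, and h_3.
cy_1 = 4.5, cz_1 = 1.5, r_1 = 1, h_1 = 4, cx_2 = 6.5, cy_2 = 1, cz_2 = 3.5, cy_3 = 1.5, cz_3 = 0.5, r_3 = 1, h_3 = 1.5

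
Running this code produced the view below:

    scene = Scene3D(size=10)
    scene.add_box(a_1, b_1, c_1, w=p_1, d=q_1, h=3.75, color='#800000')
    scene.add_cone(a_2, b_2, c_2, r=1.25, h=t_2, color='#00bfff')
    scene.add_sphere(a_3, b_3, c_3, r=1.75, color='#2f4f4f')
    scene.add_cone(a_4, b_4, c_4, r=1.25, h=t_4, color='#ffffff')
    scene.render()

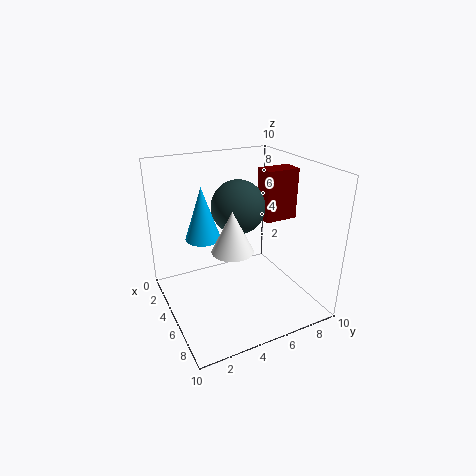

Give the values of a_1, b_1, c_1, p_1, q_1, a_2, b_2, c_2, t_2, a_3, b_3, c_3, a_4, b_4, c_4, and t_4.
a_1 = 3.25; b_1 = 7.5; c_1 = 5.5; p_1 = 1.5; q_1 = 2.5; a_2 = 3.5; b_2 = 3; c_2 = 4.75; t_2 = 3.75; a_3 = 5.5; b_3 = 4.75; c_3 = 7.5; a_4 = 7.75; b_4 = 3.25; c_4 = 5.75; t_4 = 2.5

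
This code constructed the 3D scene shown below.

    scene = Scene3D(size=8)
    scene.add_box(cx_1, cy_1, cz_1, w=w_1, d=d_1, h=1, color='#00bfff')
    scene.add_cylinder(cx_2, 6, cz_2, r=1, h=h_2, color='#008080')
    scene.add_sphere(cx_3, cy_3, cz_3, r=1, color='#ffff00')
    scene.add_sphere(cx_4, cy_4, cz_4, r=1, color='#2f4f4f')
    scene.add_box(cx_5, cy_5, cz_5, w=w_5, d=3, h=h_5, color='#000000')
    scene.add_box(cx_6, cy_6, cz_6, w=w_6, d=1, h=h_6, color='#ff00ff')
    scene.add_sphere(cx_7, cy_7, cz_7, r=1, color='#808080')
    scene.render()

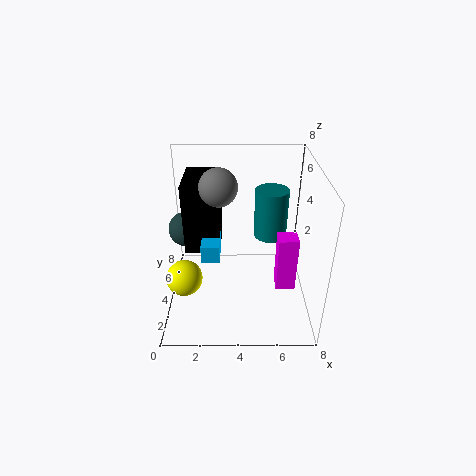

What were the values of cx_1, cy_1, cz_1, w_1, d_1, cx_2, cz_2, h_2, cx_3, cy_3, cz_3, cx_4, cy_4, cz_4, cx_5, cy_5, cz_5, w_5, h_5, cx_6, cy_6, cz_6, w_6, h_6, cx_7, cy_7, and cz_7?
cx_1 = 2
cy_1 = 3
cz_1 = 3
w_1 = 1
d_1 = 2
cx_2 = 6
cz_2 = 3
h_2 = 3
cx_3 = 1
cy_3 = 3
cz_3 = 2
cx_4 = 1
cy_4 = 5
cz_4 = 4
cx_5 = 1
cy_5 = 4
cz_5 = 3
w_5 = 2
h_5 = 4
cx_6 = 6
cy_6 = 2
cz_6 = 2
w_6 = 1
h_6 = 3
cx_7 = 3
cy_7 = 4
cz_7 = 7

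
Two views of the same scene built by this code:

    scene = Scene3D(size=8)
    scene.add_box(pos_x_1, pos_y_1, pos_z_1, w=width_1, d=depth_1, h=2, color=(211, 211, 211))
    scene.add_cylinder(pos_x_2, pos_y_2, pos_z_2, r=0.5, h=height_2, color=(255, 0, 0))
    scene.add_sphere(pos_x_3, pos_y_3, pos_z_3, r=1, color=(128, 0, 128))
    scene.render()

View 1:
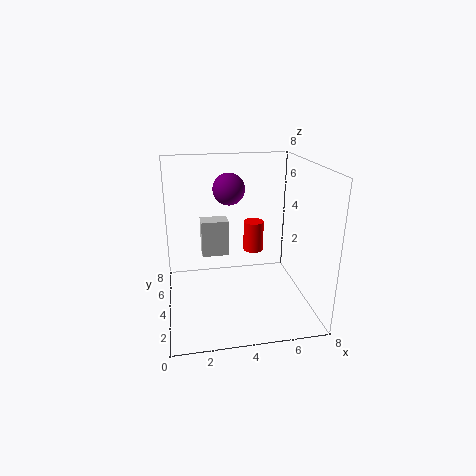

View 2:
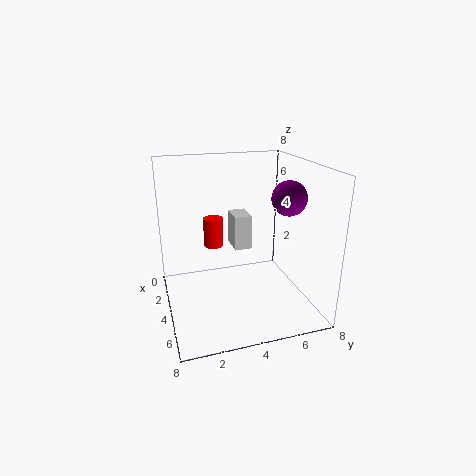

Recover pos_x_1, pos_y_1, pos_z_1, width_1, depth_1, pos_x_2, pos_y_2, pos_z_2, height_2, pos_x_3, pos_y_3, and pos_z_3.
pos_x_1 = 2
pos_y_1 = 4
pos_z_1 = 3
width_1 = 1.5
depth_1 = 1
pos_x_2 = 4.5
pos_y_2 = 2.5
pos_z_2 = 4
height_2 = 1.5
pos_x_3 = 4
pos_y_3 = 7
pos_z_3 = 6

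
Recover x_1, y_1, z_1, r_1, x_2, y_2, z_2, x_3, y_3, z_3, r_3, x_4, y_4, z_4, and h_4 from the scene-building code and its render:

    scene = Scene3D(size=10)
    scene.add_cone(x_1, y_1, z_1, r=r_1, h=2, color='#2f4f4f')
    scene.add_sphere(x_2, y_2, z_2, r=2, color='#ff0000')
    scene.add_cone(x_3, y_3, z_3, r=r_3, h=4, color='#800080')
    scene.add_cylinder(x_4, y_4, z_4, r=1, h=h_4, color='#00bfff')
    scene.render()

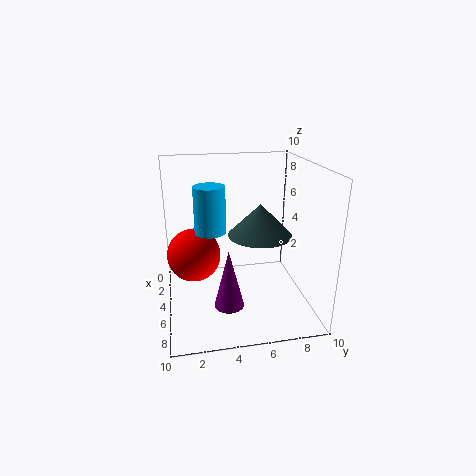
x_1 = 7
y_1 = 6
z_1 = 6
r_1 = 2
x_2 = 3
y_2 = 2
z_2 = 3
x_3 = 7
y_3 = 4
z_3 = 1
r_3 = 1
x_4 = 6
y_4 = 3
z_4 = 6
h_4 = 3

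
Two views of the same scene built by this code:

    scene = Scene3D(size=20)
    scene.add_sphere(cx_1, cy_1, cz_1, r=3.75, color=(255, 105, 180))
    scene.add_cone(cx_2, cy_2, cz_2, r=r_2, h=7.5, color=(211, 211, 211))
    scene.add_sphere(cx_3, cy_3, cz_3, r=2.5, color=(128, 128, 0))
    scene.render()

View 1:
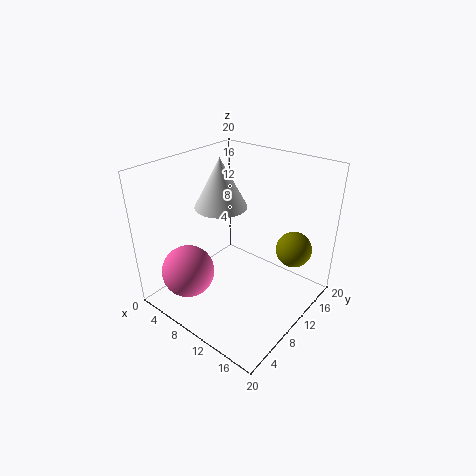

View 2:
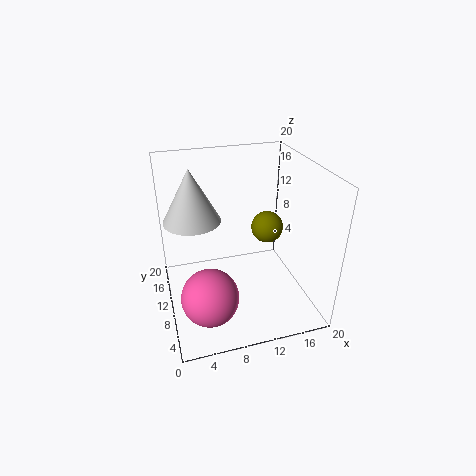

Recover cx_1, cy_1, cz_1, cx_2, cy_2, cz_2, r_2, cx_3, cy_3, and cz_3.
cx_1 = 4.75
cy_1 = 5
cz_1 = 4.75
cx_2 = 4.25
cy_2 = 13
cz_2 = 12
r_2 = 4
cx_3 = 16.25
cy_3 = 14.75
cz_3 = 8.25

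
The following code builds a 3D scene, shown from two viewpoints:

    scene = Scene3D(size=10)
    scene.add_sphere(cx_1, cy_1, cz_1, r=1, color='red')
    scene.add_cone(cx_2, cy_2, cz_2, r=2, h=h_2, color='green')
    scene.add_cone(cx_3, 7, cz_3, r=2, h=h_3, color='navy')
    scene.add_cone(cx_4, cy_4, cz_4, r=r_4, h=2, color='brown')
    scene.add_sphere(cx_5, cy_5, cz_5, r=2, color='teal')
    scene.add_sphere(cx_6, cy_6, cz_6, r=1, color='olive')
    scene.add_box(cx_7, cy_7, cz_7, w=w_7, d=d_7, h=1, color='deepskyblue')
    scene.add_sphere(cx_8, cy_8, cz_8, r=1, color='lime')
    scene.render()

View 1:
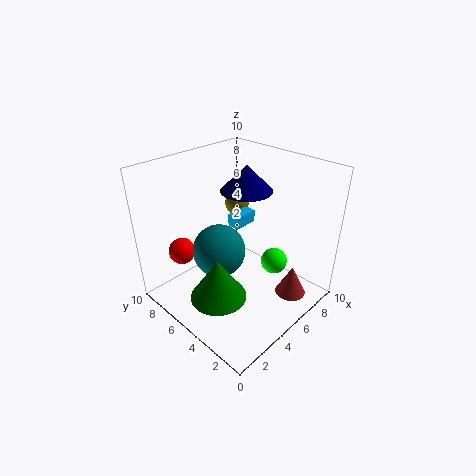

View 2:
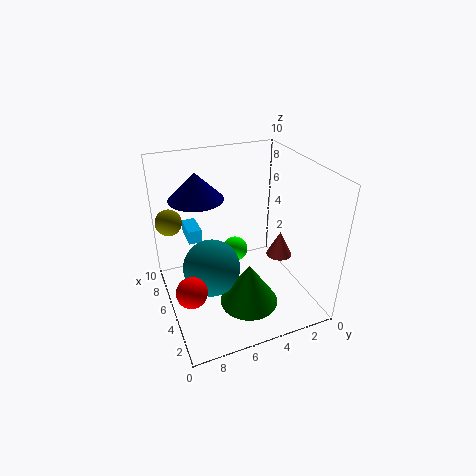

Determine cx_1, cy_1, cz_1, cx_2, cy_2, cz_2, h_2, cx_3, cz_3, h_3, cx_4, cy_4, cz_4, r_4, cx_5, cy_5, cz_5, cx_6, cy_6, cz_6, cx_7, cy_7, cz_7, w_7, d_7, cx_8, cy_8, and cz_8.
cx_1 = 3; cy_1 = 9; cz_1 = 3; cx_2 = 3; cy_2 = 5; cz_2 = 1; h_2 = 3; cx_3 = 8; cz_3 = 7; h_3 = 2; cx_4 = 6; cy_4 = 1; cz_4 = 2; r_4 = 1; cx_5 = 5; cy_5 = 7; cz_5 = 3; cx_6 = 9; cy_6 = 9; cz_6 = 5; cx_7 = 7; cy_7 = 7; cz_7 = 4; w_7 = 2; d_7 = 1; cx_8 = 8; cy_8 = 4; cz_8 = 2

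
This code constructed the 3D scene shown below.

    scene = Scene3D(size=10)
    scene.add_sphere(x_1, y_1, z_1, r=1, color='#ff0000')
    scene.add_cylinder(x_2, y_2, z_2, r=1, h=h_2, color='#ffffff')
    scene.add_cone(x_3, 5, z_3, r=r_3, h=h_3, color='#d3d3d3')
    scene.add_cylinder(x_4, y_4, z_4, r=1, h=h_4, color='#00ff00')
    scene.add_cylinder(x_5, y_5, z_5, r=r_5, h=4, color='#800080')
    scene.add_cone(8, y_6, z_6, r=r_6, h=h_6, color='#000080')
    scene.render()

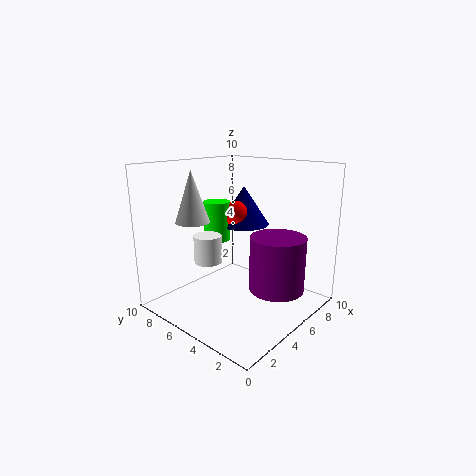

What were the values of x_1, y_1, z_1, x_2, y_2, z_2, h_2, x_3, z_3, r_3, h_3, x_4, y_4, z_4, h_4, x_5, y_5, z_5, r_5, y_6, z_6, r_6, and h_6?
x_1 = 7, y_1 = 7, z_1 = 6, x_2 = 4, y_2 = 7, z_2 = 3, h_2 = 2, x_3 = 1, z_3 = 7, r_3 = 1, h_3 = 3, x_4 = 6, y_4 = 8, z_4 = 4, h_4 = 3, x_5 = 7, y_5 = 3, z_5 = 1, r_5 = 2, y_6 = 7, z_6 = 5, r_6 = 2, h_6 = 3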